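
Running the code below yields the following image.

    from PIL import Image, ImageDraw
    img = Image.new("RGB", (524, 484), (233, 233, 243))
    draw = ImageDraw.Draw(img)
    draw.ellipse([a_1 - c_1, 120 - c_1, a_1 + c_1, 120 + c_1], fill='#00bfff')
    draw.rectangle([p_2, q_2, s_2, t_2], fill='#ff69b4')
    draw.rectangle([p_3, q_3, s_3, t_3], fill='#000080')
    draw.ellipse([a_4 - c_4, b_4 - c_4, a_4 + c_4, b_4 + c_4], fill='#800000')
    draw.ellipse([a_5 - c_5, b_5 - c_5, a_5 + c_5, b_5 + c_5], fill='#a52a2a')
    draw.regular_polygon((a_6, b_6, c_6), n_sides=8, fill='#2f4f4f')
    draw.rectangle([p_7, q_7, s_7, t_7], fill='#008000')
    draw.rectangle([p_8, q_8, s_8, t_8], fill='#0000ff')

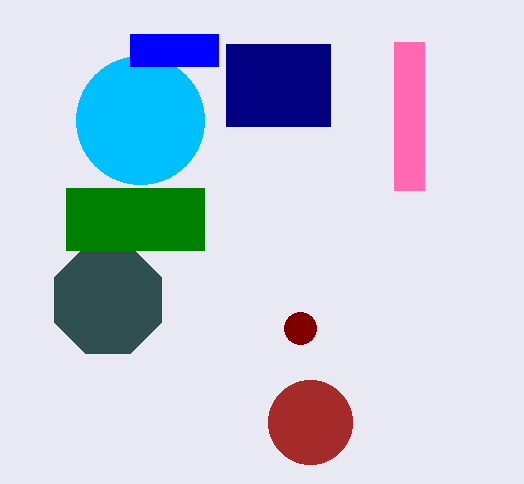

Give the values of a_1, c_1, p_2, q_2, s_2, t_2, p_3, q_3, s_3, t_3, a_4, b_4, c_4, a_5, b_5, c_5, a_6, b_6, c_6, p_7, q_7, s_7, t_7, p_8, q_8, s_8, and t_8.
a_1 = 140
c_1 = 64
p_2 = 394
q_2 = 42
s_2 = 424
t_2 = 190
p_3 = 226
q_3 = 44
s_3 = 330
t_3 = 126
a_4 = 300
b_4 = 328
c_4 = 16
a_5 = 310
b_5 = 422
c_5 = 42
a_6 = 108
b_6 = 300
c_6 = 58
p_7 = 66
q_7 = 188
s_7 = 204
t_7 = 250
p_8 = 130
q_8 = 34
s_8 = 218
t_8 = 66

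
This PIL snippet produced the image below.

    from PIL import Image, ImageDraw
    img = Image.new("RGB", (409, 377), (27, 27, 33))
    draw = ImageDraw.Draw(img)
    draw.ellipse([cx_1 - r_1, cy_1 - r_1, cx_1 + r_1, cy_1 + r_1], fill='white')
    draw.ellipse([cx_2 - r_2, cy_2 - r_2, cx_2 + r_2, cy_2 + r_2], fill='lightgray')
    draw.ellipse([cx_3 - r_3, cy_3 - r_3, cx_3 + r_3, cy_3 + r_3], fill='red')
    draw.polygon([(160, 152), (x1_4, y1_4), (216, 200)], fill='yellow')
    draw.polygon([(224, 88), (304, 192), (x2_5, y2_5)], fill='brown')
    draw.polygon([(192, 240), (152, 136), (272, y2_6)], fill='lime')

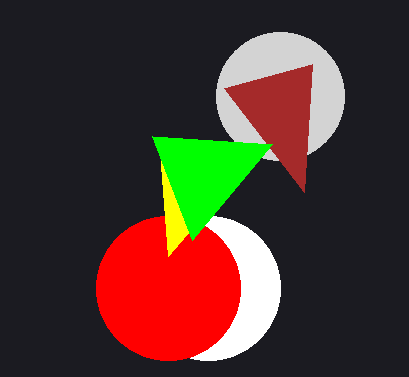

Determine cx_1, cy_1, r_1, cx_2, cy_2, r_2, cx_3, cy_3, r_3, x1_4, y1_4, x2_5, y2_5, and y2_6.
cx_1 = 208; cy_1 = 288; r_1 = 72; cx_2 = 280; cy_2 = 96; r_2 = 64; cx_3 = 168; cy_3 = 288; r_3 = 72; x1_4 = 168; y1_4 = 256; x2_5 = 312; y2_5 = 64; y2_6 = 144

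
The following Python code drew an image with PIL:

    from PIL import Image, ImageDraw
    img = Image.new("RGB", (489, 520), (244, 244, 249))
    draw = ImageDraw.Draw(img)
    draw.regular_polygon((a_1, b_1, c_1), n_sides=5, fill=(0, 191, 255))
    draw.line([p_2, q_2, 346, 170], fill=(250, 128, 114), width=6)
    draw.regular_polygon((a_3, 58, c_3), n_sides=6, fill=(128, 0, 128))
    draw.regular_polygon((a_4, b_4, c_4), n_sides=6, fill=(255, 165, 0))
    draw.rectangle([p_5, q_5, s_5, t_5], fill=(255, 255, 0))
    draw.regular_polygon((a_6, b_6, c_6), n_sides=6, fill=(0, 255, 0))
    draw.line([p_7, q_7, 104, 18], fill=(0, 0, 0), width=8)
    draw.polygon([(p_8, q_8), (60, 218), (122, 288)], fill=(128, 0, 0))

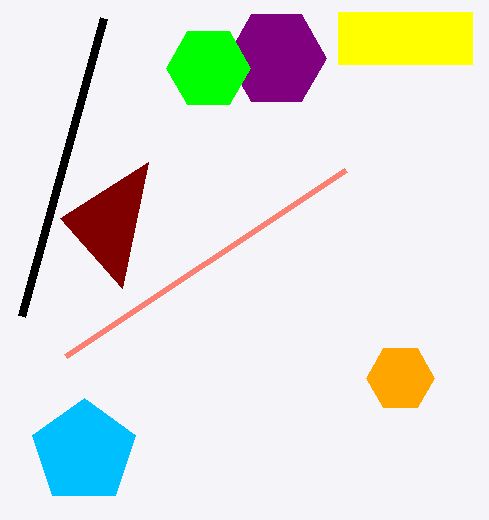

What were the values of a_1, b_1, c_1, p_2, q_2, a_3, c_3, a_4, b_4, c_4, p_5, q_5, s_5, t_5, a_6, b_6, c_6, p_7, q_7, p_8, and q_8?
a_1 = 84, b_1 = 452, c_1 = 54, p_2 = 66, q_2 = 356, a_3 = 276, c_3 = 50, a_4 = 400, b_4 = 378, c_4 = 34, p_5 = 338, q_5 = 12, s_5 = 472, t_5 = 64, a_6 = 208, b_6 = 68, c_6 = 42, p_7 = 22, q_7 = 316, p_8 = 148, q_8 = 162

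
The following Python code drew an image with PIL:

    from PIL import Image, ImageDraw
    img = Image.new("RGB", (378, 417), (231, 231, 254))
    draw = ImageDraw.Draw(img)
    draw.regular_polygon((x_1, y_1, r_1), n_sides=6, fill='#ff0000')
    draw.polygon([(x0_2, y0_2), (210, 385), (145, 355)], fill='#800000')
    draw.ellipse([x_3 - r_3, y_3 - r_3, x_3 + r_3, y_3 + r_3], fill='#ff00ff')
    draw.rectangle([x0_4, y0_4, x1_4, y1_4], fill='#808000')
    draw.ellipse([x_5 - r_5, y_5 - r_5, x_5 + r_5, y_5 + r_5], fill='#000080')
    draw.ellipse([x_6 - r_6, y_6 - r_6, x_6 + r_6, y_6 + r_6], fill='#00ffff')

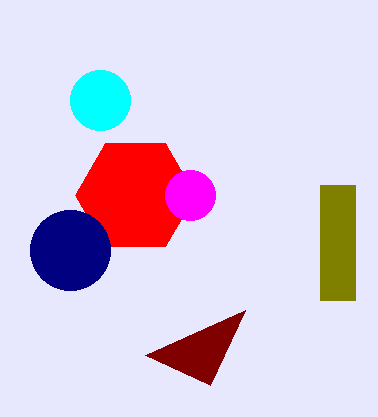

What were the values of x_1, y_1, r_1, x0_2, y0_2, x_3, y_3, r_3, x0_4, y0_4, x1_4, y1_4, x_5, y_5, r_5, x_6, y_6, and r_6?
x_1 = 135; y_1 = 195; r_1 = 60; x0_2 = 245; y0_2 = 310; x_3 = 190; y_3 = 195; r_3 = 25; x0_4 = 320; y0_4 = 185; x1_4 = 355; y1_4 = 300; x_5 = 70; y_5 = 250; r_5 = 40; x_6 = 100; y_6 = 100; r_6 = 30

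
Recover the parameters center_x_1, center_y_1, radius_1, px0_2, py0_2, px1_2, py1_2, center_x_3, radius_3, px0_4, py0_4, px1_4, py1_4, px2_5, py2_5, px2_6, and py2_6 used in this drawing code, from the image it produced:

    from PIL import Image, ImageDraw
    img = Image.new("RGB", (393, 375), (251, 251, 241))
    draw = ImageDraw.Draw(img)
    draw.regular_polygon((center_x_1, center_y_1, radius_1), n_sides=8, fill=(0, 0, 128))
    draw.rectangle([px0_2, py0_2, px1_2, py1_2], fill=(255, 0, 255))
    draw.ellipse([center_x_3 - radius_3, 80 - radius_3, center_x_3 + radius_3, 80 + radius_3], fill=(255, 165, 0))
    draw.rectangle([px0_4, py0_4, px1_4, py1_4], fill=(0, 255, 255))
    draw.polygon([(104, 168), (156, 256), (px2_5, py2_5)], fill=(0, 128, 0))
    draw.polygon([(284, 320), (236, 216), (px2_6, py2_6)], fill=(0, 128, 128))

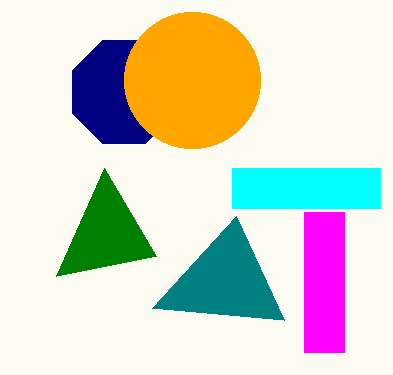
center_x_1 = 124, center_y_1 = 92, radius_1 = 56, px0_2 = 304, py0_2 = 212, px1_2 = 344, py1_2 = 352, center_x_3 = 192, radius_3 = 68, px0_4 = 232, py0_4 = 168, px1_4 = 380, py1_4 = 208, px2_5 = 56, py2_5 = 276, px2_6 = 152, py2_6 = 308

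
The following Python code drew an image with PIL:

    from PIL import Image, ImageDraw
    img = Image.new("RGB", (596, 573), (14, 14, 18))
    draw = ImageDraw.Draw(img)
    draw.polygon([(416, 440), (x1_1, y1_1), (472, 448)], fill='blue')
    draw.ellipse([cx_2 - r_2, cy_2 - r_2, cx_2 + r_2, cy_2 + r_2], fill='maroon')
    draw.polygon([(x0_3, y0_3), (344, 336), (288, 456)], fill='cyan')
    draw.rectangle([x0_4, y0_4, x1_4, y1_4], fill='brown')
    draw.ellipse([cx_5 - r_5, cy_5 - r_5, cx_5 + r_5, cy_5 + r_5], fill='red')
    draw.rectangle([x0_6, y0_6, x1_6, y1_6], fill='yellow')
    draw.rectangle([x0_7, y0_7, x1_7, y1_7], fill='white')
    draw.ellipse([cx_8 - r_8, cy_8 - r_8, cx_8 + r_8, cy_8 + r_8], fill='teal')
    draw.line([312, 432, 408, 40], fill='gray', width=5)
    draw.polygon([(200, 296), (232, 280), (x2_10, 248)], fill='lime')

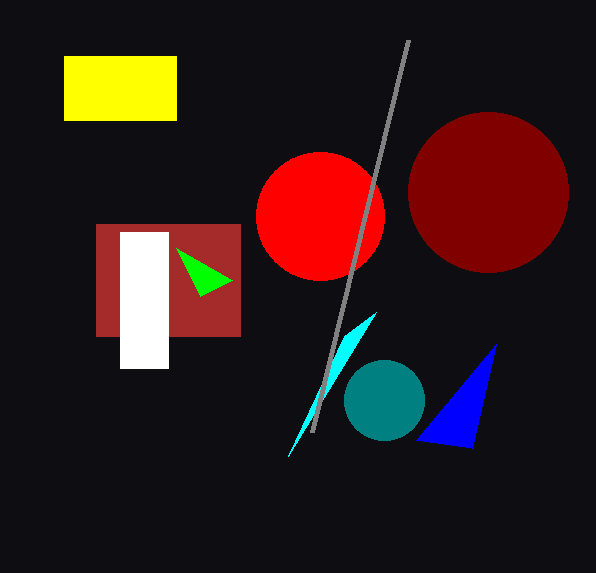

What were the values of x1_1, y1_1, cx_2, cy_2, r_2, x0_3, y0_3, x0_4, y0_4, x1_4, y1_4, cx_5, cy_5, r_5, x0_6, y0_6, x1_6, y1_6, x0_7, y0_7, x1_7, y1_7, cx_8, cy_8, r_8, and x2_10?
x1_1 = 496, y1_1 = 344, cx_2 = 488, cy_2 = 192, r_2 = 80, x0_3 = 376, y0_3 = 312, x0_4 = 96, y0_4 = 224, x1_4 = 240, y1_4 = 336, cx_5 = 320, cy_5 = 216, r_5 = 64, x0_6 = 64, y0_6 = 56, x1_6 = 176, y1_6 = 120, x0_7 = 120, y0_7 = 232, x1_7 = 168, y1_7 = 368, cx_8 = 384, cy_8 = 400, r_8 = 40, x2_10 = 176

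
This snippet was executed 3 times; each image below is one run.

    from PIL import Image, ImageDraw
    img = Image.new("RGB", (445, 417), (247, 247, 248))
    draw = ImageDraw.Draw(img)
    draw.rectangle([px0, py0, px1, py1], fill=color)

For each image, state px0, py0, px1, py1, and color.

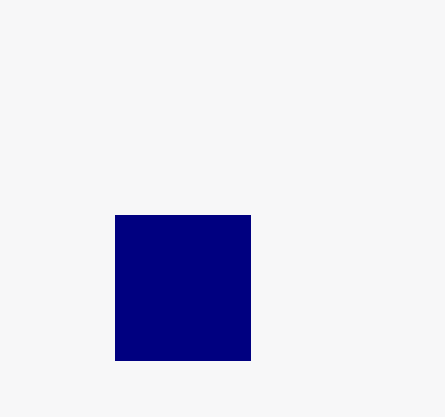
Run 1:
px0 = 115, py0 = 215, px1 = 250, py1 = 360, color = 'navy'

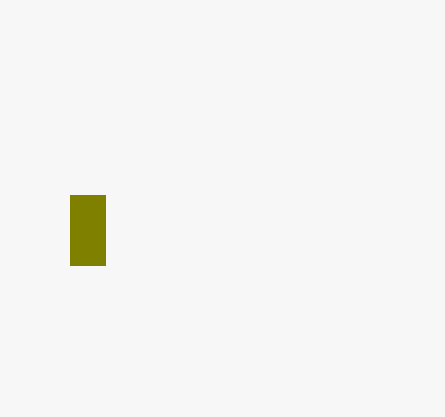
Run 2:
px0 = 70; py0 = 195; px1 = 105; py1 = 265; color = 'olive'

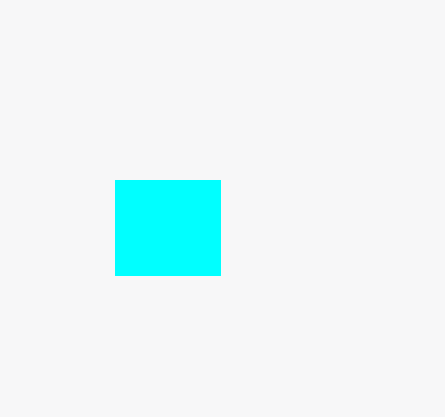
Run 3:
px0 = 115, py0 = 180, px1 = 220, py1 = 275, color = 'cyan'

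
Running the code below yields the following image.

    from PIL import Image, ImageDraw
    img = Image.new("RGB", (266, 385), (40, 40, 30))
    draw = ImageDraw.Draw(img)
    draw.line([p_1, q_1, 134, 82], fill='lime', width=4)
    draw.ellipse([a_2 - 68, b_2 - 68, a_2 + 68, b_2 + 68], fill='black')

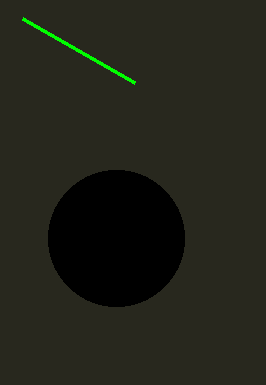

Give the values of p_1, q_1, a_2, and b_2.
p_1 = 22
q_1 = 18
a_2 = 116
b_2 = 238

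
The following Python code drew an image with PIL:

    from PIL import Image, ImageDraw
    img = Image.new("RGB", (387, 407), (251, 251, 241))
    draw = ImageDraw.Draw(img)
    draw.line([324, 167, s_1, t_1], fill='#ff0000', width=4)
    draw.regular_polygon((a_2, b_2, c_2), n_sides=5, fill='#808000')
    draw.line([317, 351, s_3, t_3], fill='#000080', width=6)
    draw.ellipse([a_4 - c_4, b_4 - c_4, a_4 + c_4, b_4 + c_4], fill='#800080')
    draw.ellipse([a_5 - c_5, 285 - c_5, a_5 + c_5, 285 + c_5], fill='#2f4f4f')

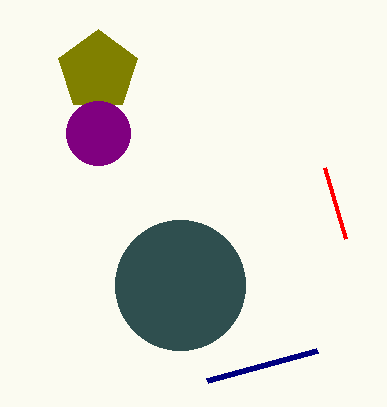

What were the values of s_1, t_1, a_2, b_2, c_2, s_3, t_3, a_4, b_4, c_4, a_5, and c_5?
s_1 = 345; t_1 = 238; a_2 = 98; b_2 = 71; c_2 = 42; s_3 = 207; t_3 = 381; a_4 = 98; b_4 = 133; c_4 = 32; a_5 = 180; c_5 = 65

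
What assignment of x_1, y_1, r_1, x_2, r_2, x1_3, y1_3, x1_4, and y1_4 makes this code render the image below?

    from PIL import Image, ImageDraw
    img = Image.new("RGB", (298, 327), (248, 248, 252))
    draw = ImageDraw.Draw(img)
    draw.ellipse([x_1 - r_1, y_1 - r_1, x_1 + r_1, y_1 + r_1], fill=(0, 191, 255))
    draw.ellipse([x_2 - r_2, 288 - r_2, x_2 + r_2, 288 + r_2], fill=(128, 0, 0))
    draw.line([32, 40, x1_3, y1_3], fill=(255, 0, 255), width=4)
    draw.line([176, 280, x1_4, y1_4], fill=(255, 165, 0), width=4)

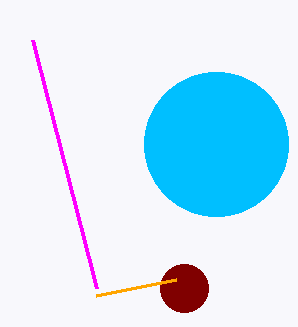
x_1 = 216, y_1 = 144, r_1 = 72, x_2 = 184, r_2 = 24, x1_3 = 96, y1_3 = 288, x1_4 = 96, y1_4 = 296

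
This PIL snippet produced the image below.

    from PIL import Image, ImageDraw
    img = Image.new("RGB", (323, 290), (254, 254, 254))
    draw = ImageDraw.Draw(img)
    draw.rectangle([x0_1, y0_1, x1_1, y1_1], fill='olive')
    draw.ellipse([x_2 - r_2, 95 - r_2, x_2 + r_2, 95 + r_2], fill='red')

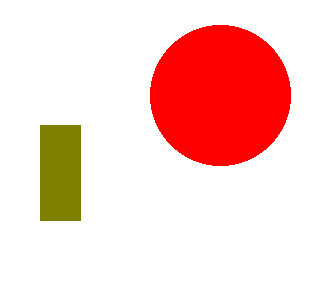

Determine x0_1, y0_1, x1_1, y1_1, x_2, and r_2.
x0_1 = 40
y0_1 = 125
x1_1 = 80
y1_1 = 220
x_2 = 220
r_2 = 70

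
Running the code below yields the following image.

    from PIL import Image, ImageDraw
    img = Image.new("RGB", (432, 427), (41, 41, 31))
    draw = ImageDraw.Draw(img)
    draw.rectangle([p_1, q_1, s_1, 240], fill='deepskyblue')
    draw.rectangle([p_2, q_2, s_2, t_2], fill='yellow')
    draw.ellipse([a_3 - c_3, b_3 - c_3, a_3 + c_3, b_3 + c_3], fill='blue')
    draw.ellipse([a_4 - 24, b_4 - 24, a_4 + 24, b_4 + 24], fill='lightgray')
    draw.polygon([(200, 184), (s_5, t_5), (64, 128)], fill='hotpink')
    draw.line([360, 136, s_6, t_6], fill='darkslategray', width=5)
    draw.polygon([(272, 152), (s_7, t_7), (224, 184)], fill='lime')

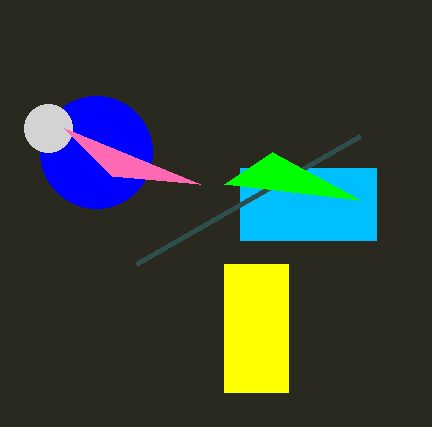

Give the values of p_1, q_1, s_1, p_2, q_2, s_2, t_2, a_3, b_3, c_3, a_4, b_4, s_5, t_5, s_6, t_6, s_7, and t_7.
p_1 = 240; q_1 = 168; s_1 = 376; p_2 = 224; q_2 = 264; s_2 = 288; t_2 = 392; a_3 = 96; b_3 = 152; c_3 = 56; a_4 = 48; b_4 = 128; s_5 = 112; t_5 = 176; s_6 = 136; t_6 = 264; s_7 = 360; t_7 = 200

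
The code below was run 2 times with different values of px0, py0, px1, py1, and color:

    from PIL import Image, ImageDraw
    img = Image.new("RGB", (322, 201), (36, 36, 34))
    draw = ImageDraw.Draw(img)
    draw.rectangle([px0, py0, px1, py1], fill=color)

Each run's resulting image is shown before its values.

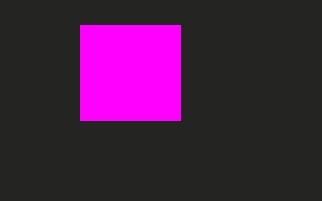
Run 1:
px0 = 80, py0 = 25, px1 = 180, py1 = 120, color = 'magenta'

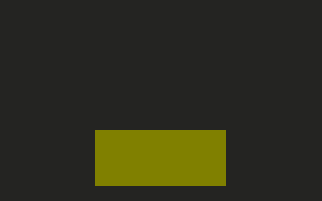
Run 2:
px0 = 95; py0 = 130; px1 = 225; py1 = 185; color = 'olive'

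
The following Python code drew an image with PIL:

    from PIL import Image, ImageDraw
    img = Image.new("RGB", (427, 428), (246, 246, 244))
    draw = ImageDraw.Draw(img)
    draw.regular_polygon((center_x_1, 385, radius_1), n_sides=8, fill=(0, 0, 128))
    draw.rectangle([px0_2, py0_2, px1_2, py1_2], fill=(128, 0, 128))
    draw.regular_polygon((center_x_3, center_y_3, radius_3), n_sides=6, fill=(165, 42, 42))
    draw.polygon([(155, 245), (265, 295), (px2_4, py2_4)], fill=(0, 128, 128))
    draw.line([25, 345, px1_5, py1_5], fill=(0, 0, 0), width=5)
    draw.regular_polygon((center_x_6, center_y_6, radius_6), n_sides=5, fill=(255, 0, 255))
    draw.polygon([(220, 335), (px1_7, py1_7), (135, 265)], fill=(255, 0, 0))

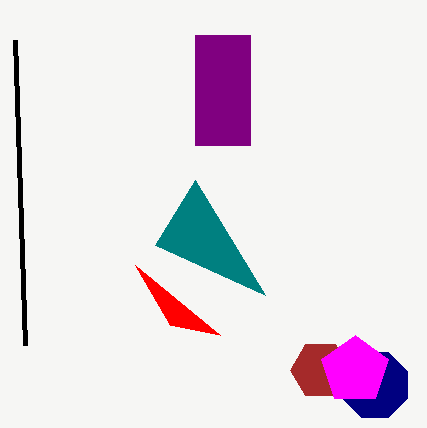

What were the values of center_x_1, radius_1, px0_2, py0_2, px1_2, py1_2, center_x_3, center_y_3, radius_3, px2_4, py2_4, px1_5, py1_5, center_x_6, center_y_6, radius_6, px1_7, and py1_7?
center_x_1 = 375, radius_1 = 35, px0_2 = 195, py0_2 = 35, px1_2 = 250, py1_2 = 145, center_x_3 = 320, center_y_3 = 370, radius_3 = 30, px2_4 = 195, py2_4 = 180, px1_5 = 15, py1_5 = 40, center_x_6 = 355, center_y_6 = 370, radius_6 = 35, px1_7 = 170, py1_7 = 325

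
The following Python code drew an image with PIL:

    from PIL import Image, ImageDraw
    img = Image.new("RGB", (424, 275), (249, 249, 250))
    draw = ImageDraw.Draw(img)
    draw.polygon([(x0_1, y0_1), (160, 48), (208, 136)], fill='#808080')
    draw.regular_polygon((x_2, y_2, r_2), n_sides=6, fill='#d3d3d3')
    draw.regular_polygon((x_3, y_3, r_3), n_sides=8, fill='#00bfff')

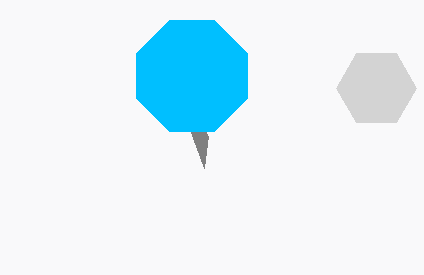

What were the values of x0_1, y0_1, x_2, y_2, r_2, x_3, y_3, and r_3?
x0_1 = 204; y0_1 = 168; x_2 = 376; y_2 = 88; r_2 = 40; x_3 = 192; y_3 = 76; r_3 = 60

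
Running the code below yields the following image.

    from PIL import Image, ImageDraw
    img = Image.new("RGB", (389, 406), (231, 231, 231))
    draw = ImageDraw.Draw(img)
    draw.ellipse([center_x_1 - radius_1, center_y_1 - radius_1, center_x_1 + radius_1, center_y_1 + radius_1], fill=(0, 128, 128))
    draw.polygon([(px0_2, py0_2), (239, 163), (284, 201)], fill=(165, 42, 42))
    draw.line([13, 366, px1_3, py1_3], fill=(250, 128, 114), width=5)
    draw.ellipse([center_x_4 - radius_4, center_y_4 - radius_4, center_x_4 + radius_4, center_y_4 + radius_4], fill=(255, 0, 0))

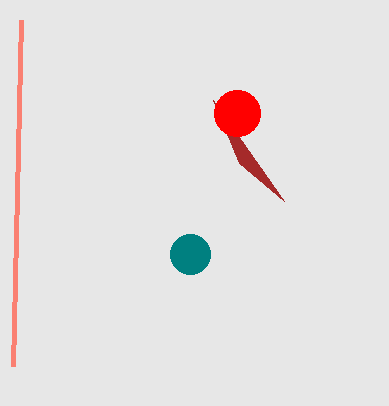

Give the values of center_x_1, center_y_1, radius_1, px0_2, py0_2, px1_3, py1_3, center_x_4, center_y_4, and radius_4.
center_x_1 = 190
center_y_1 = 254
radius_1 = 20
px0_2 = 213
py0_2 = 100
px1_3 = 21
py1_3 = 20
center_x_4 = 237
center_y_4 = 113
radius_4 = 23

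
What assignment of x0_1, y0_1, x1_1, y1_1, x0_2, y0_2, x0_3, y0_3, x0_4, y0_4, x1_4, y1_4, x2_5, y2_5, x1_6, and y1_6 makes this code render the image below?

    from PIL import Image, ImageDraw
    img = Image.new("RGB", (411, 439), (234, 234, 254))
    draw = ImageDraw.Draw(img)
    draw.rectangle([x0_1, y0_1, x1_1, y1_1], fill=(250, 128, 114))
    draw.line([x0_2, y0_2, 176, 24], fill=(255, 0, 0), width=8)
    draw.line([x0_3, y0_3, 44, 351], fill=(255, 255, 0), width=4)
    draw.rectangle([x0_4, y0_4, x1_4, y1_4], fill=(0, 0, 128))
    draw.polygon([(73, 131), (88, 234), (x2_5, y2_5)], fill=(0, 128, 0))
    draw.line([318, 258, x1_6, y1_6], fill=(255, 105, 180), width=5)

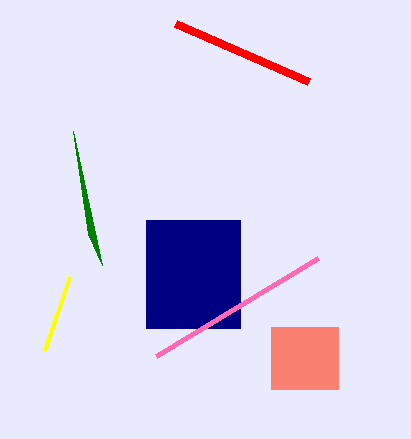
x0_1 = 271, y0_1 = 327, x1_1 = 338, y1_1 = 389, x0_2 = 309, y0_2 = 82, x0_3 = 69, y0_3 = 277, x0_4 = 146, y0_4 = 220, x1_4 = 240, y1_4 = 328, x2_5 = 102, y2_5 = 265, x1_6 = 156, y1_6 = 356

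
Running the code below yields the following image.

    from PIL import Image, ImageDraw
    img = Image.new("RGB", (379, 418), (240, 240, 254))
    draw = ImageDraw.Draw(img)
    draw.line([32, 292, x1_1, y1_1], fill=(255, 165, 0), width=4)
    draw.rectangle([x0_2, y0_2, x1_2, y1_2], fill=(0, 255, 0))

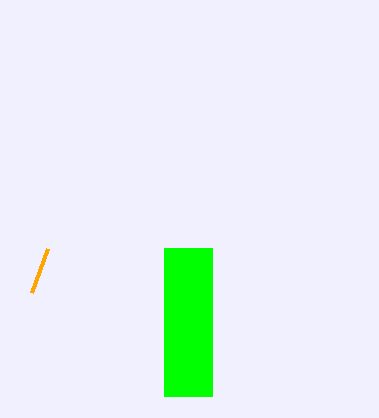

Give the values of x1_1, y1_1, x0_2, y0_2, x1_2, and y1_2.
x1_1 = 48; y1_1 = 248; x0_2 = 164; y0_2 = 248; x1_2 = 212; y1_2 = 396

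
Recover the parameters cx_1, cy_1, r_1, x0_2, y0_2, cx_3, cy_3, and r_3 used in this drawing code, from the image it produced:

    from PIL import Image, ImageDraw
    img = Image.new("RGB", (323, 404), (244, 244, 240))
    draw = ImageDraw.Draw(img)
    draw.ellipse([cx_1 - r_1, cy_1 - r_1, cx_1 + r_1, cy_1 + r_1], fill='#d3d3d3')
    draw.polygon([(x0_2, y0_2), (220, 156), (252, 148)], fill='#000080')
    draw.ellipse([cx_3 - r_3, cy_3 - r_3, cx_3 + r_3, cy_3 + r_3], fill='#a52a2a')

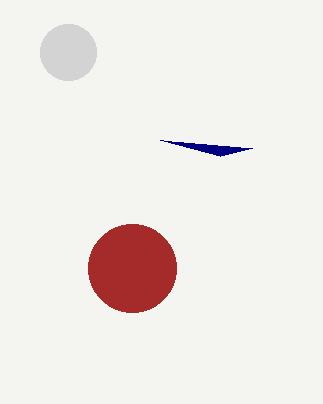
cx_1 = 68
cy_1 = 52
r_1 = 28
x0_2 = 160
y0_2 = 140
cx_3 = 132
cy_3 = 268
r_3 = 44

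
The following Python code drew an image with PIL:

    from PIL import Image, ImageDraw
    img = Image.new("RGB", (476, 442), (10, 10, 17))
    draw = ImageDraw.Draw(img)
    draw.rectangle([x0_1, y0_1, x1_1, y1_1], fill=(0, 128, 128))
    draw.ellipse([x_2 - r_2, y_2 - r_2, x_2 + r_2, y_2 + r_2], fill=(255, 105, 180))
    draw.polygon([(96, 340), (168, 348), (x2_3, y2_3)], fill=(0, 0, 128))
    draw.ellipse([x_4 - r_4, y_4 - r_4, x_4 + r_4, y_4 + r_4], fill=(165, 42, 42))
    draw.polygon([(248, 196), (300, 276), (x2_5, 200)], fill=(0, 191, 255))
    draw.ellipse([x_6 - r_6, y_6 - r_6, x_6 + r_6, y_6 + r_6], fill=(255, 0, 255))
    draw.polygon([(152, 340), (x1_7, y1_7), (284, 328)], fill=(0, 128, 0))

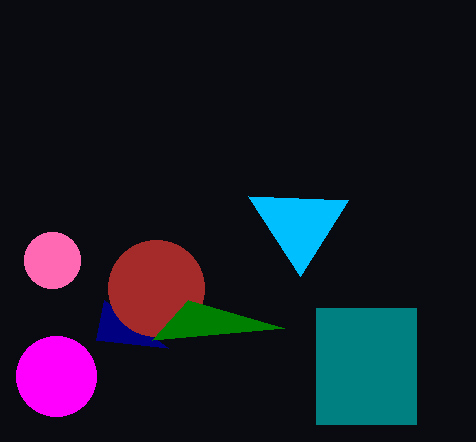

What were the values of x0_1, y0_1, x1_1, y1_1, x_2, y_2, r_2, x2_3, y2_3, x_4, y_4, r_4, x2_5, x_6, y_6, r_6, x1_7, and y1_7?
x0_1 = 316; y0_1 = 308; x1_1 = 416; y1_1 = 424; x_2 = 52; y_2 = 260; r_2 = 28; x2_3 = 104; y2_3 = 300; x_4 = 156; y_4 = 288; r_4 = 48; x2_5 = 348; x_6 = 56; y_6 = 376; r_6 = 40; x1_7 = 188; y1_7 = 300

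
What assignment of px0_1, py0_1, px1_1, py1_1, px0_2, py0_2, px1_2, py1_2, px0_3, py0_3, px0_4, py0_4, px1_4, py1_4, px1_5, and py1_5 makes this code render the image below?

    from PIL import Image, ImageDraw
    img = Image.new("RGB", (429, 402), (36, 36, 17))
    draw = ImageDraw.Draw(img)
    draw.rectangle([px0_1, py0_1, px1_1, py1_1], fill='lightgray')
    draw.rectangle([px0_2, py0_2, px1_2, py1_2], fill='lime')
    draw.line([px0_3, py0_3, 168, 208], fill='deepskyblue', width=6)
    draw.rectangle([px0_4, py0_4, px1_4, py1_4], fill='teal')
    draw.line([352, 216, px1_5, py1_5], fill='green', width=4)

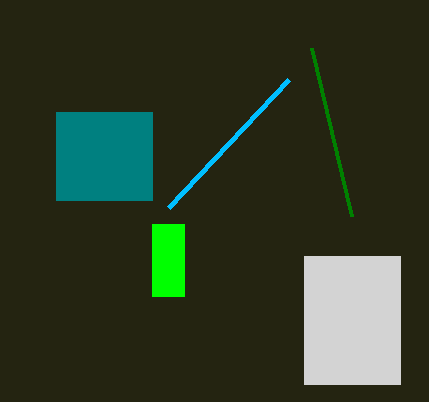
px0_1 = 304; py0_1 = 256; px1_1 = 400; py1_1 = 384; px0_2 = 152; py0_2 = 224; px1_2 = 184; py1_2 = 296; px0_3 = 288; py0_3 = 80; px0_4 = 56; py0_4 = 112; px1_4 = 152; py1_4 = 200; px1_5 = 312; py1_5 = 48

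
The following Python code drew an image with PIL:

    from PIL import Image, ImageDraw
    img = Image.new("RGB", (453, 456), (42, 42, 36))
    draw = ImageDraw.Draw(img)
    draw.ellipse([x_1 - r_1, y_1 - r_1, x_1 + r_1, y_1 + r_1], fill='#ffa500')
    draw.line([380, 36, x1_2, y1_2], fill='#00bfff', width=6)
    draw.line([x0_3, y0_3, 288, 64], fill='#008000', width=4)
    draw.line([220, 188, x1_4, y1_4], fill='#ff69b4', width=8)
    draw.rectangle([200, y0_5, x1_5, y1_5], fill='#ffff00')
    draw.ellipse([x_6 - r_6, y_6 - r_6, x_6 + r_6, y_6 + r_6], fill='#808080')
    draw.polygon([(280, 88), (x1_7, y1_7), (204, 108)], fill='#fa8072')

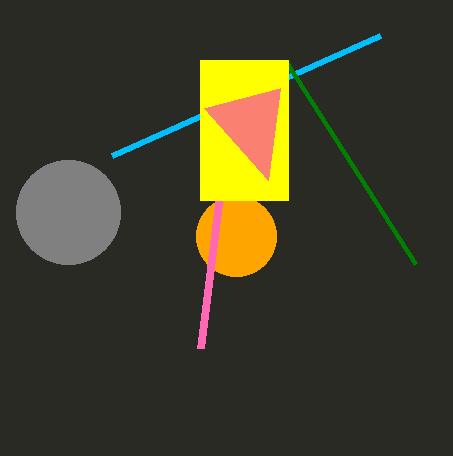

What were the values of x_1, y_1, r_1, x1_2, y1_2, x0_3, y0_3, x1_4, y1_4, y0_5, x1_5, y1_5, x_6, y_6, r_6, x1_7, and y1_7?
x_1 = 236, y_1 = 236, r_1 = 40, x1_2 = 112, y1_2 = 156, x0_3 = 416, y0_3 = 264, x1_4 = 200, y1_4 = 348, y0_5 = 60, x1_5 = 288, y1_5 = 200, x_6 = 68, y_6 = 212, r_6 = 52, x1_7 = 268, y1_7 = 180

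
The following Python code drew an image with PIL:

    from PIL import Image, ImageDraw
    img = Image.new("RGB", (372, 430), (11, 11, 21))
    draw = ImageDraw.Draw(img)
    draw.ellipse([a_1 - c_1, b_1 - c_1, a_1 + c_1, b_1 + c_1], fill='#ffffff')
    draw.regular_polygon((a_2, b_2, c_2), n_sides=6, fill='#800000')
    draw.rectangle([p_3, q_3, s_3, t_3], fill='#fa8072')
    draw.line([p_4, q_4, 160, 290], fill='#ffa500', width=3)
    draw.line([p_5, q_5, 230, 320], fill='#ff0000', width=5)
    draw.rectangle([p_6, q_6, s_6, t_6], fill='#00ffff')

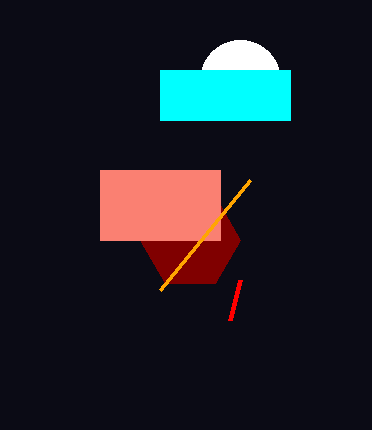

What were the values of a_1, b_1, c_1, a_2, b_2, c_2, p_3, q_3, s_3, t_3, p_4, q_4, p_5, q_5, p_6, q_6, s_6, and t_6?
a_1 = 240
b_1 = 80
c_1 = 40
a_2 = 190
b_2 = 240
c_2 = 50
p_3 = 100
q_3 = 170
s_3 = 220
t_3 = 240
p_4 = 250
q_4 = 180
p_5 = 240
q_5 = 280
p_6 = 160
q_6 = 70
s_6 = 290
t_6 = 120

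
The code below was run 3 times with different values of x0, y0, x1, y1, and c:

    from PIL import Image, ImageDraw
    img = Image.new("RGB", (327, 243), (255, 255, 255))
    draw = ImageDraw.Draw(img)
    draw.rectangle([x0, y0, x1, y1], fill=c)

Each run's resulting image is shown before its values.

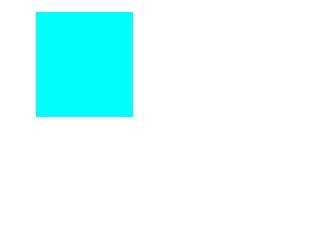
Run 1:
x0 = 36, y0 = 12, x1 = 132, y1 = 116, c = 'cyan'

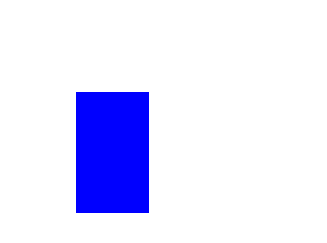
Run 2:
x0 = 76
y0 = 92
x1 = 148
y1 = 212
c = 'blue'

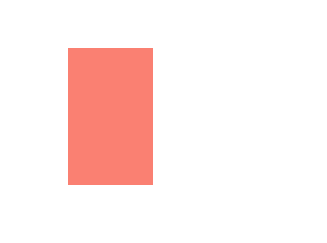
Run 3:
x0 = 68, y0 = 48, x1 = 152, y1 = 184, c = 'salmon'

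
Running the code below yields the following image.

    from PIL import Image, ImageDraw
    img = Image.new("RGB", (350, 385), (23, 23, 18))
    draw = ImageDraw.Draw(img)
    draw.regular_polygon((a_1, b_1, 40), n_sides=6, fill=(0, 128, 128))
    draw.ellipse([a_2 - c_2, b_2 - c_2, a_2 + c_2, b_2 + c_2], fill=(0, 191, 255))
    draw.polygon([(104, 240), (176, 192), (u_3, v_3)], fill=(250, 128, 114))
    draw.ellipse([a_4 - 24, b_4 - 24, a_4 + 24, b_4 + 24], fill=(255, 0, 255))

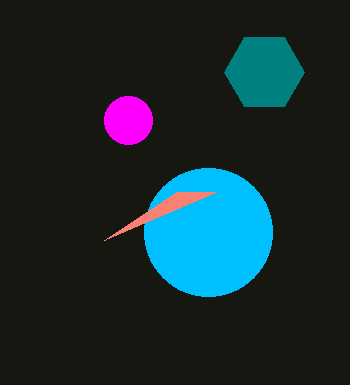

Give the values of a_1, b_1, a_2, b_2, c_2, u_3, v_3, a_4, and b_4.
a_1 = 264
b_1 = 72
a_2 = 208
b_2 = 232
c_2 = 64
u_3 = 216
v_3 = 192
a_4 = 128
b_4 = 120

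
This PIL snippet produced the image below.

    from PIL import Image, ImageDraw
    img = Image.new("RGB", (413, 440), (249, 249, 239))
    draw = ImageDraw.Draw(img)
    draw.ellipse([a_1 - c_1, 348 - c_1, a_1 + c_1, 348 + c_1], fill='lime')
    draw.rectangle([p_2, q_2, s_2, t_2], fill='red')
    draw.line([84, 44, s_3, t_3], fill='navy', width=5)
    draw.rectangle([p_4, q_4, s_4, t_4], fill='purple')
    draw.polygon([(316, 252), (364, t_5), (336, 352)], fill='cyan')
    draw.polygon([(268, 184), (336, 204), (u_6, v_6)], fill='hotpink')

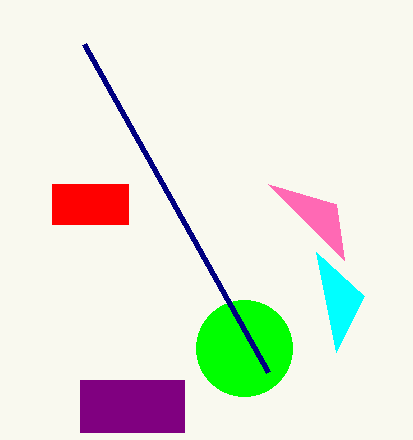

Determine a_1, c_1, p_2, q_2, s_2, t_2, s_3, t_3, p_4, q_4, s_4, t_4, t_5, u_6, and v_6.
a_1 = 244; c_1 = 48; p_2 = 52; q_2 = 184; s_2 = 128; t_2 = 224; s_3 = 268; t_3 = 372; p_4 = 80; q_4 = 380; s_4 = 184; t_4 = 432; t_5 = 296; u_6 = 344; v_6 = 260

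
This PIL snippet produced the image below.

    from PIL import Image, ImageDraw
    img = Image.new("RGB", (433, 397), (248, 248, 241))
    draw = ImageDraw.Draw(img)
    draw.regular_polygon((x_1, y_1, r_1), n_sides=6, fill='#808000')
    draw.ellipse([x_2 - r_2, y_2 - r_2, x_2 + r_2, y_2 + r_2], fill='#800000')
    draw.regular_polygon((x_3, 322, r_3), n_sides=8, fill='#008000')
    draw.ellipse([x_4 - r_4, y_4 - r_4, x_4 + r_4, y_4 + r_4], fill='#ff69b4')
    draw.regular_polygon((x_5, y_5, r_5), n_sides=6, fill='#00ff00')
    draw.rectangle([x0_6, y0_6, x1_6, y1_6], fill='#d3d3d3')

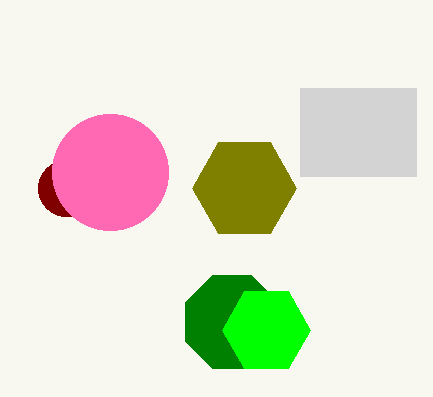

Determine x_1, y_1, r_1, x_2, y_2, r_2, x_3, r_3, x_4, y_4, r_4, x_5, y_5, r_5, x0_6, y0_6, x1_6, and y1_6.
x_1 = 244
y_1 = 188
r_1 = 52
x_2 = 66
y_2 = 188
r_2 = 28
x_3 = 232
r_3 = 50
x_4 = 110
y_4 = 172
r_4 = 58
x_5 = 266
y_5 = 330
r_5 = 44
x0_6 = 300
y0_6 = 88
x1_6 = 416
y1_6 = 176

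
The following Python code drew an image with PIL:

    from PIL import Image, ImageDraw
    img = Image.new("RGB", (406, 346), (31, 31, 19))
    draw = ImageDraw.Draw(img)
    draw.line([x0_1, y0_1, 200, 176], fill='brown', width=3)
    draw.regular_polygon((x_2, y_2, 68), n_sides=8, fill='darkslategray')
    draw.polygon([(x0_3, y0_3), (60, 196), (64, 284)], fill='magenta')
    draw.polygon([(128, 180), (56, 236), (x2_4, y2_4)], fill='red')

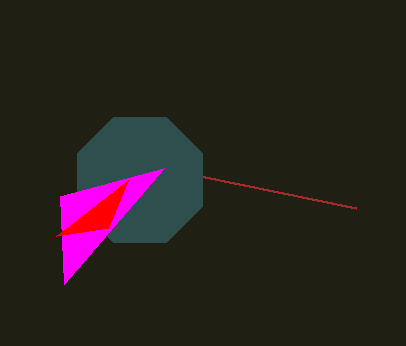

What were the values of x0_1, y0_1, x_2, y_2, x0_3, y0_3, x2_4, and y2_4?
x0_1 = 356, y0_1 = 208, x_2 = 140, y_2 = 180, x0_3 = 164, y0_3 = 168, x2_4 = 108, y2_4 = 228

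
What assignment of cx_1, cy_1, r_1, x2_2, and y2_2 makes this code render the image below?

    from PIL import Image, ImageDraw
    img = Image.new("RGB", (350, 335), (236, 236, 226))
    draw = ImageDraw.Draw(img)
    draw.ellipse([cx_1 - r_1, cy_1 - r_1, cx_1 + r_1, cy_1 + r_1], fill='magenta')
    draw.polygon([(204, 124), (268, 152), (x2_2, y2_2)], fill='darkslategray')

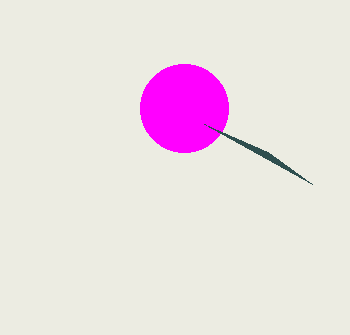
cx_1 = 184
cy_1 = 108
r_1 = 44
x2_2 = 312
y2_2 = 184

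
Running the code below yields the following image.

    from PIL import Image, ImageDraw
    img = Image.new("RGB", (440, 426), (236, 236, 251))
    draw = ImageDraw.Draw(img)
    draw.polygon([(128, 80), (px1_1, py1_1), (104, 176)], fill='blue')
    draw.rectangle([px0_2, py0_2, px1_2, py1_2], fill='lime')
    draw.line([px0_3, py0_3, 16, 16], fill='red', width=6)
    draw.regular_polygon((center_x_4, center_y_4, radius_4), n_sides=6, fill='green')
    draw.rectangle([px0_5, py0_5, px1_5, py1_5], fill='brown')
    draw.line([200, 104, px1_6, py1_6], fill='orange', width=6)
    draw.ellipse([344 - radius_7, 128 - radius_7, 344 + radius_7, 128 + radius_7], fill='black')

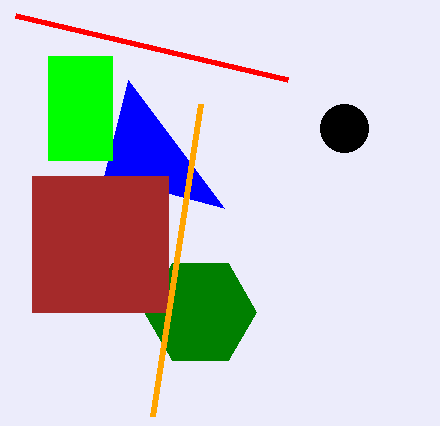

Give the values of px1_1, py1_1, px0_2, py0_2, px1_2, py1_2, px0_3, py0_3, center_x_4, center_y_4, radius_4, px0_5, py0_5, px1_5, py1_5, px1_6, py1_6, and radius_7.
px1_1 = 224
py1_1 = 208
px0_2 = 48
py0_2 = 56
px1_2 = 112
py1_2 = 160
px0_3 = 288
py0_3 = 80
center_x_4 = 200
center_y_4 = 312
radius_4 = 56
px0_5 = 32
py0_5 = 176
px1_5 = 168
py1_5 = 312
px1_6 = 152
py1_6 = 416
radius_7 = 24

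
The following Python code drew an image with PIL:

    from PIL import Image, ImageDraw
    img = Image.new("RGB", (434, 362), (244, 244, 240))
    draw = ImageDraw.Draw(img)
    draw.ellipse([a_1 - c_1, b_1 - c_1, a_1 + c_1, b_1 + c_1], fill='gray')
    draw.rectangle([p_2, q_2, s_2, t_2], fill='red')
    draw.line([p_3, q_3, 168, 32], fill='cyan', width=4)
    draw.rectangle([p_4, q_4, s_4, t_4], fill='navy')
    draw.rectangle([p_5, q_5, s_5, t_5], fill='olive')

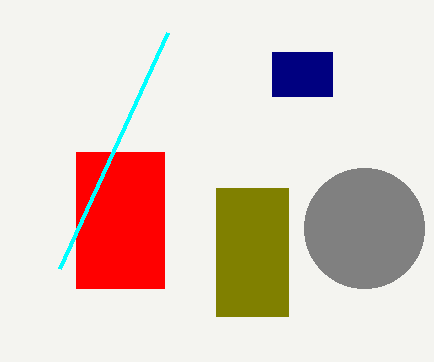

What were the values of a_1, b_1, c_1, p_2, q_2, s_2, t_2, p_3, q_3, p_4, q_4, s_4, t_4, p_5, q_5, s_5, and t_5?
a_1 = 364; b_1 = 228; c_1 = 60; p_2 = 76; q_2 = 152; s_2 = 164; t_2 = 288; p_3 = 60; q_3 = 268; p_4 = 272; q_4 = 52; s_4 = 332; t_4 = 96; p_5 = 216; q_5 = 188; s_5 = 288; t_5 = 316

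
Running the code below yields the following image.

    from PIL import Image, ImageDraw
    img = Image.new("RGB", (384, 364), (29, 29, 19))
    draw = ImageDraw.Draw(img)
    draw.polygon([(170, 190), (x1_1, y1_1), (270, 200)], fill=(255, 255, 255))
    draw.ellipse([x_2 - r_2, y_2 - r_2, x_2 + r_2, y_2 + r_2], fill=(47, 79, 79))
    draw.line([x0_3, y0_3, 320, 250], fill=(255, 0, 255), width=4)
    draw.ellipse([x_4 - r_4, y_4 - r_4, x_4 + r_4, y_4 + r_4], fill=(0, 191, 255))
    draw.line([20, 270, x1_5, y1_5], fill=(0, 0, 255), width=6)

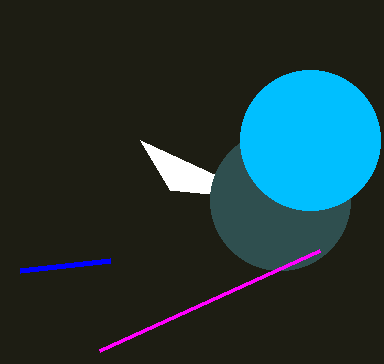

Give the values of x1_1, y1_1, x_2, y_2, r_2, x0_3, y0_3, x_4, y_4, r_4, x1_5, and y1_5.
x1_1 = 140
y1_1 = 140
x_2 = 280
y_2 = 200
r_2 = 70
x0_3 = 100
y0_3 = 350
x_4 = 310
y_4 = 140
r_4 = 70
x1_5 = 110
y1_5 = 260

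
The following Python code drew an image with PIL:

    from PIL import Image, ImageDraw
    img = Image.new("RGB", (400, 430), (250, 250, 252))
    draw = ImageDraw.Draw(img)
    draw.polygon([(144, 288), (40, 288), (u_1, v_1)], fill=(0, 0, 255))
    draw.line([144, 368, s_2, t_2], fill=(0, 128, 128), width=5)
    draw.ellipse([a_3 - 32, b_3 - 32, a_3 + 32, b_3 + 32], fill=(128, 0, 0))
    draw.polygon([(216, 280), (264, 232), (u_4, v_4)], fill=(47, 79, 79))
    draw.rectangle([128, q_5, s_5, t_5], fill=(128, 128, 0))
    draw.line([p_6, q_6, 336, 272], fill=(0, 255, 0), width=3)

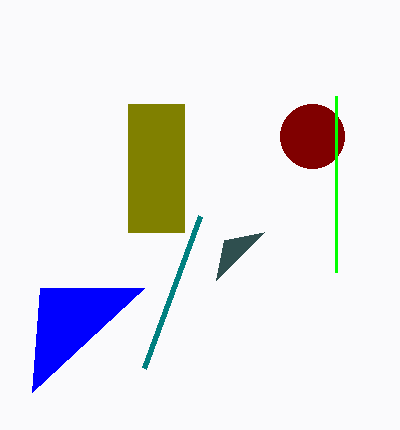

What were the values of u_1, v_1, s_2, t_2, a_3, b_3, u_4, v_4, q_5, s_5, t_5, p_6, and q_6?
u_1 = 32
v_1 = 392
s_2 = 200
t_2 = 216
a_3 = 312
b_3 = 136
u_4 = 224
v_4 = 240
q_5 = 104
s_5 = 184
t_5 = 232
p_6 = 336
q_6 = 96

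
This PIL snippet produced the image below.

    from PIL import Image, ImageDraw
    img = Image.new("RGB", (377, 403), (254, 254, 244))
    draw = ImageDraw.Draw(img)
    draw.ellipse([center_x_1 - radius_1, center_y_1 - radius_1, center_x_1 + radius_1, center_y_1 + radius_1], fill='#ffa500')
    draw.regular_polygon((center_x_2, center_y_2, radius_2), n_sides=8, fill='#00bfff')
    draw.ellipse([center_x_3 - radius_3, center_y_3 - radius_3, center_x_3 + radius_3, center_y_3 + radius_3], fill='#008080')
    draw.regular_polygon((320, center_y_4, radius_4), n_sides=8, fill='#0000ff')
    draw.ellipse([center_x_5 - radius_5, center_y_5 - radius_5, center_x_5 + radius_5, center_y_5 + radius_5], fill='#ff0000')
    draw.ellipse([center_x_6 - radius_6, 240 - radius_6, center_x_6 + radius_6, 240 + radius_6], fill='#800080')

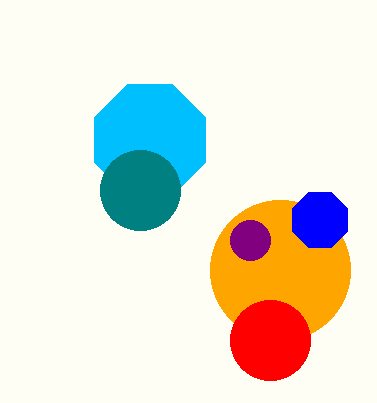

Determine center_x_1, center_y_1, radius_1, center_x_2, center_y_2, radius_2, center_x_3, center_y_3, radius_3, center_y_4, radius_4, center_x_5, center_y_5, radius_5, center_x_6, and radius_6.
center_x_1 = 280, center_y_1 = 270, radius_1 = 70, center_x_2 = 150, center_y_2 = 140, radius_2 = 60, center_x_3 = 140, center_y_3 = 190, radius_3 = 40, center_y_4 = 220, radius_4 = 30, center_x_5 = 270, center_y_5 = 340, radius_5 = 40, center_x_6 = 250, radius_6 = 20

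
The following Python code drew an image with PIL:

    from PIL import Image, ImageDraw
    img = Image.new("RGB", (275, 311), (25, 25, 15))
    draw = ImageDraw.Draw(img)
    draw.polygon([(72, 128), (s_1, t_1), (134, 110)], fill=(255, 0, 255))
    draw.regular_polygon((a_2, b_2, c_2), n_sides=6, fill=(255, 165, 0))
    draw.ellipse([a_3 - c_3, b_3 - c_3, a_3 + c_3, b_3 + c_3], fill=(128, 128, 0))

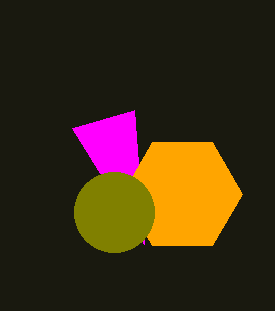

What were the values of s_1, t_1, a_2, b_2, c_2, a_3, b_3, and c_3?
s_1 = 144; t_1 = 244; a_2 = 182; b_2 = 194; c_2 = 60; a_3 = 114; b_3 = 212; c_3 = 40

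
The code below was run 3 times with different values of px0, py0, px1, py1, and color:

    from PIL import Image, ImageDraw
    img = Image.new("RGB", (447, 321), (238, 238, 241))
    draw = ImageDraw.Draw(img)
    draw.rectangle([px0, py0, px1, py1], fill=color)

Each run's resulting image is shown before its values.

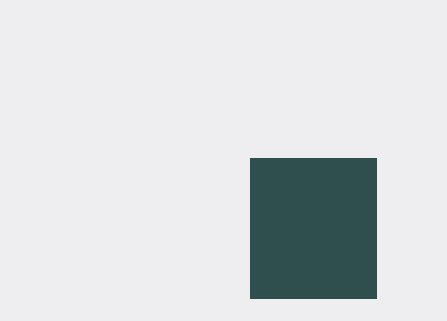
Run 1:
px0 = 250
py0 = 158
px1 = 376
py1 = 298
color = 'darkslategray'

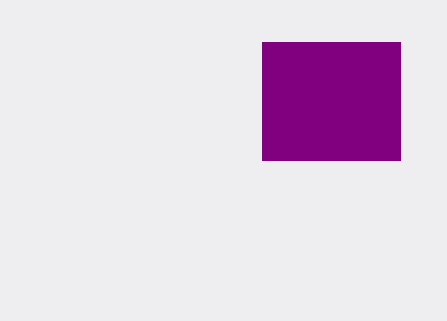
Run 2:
px0 = 262; py0 = 42; px1 = 400; py1 = 160; color = 'purple'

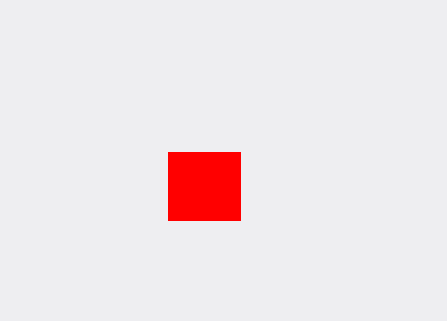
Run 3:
px0 = 168
py0 = 152
px1 = 240
py1 = 220
color = 'red'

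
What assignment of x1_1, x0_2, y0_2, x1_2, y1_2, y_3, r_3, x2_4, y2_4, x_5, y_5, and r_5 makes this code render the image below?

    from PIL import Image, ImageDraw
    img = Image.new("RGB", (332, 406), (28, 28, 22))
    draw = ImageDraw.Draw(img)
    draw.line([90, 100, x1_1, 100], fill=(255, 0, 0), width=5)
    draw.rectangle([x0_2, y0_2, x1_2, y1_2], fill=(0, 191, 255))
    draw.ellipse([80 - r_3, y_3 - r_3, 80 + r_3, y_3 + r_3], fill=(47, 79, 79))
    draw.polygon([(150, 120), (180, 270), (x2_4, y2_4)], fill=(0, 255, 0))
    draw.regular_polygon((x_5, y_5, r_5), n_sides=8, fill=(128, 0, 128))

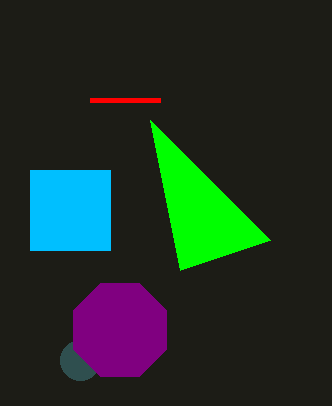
x1_1 = 160
x0_2 = 30
y0_2 = 170
x1_2 = 110
y1_2 = 250
y_3 = 360
r_3 = 20
x2_4 = 270
y2_4 = 240
x_5 = 120
y_5 = 330
r_5 = 50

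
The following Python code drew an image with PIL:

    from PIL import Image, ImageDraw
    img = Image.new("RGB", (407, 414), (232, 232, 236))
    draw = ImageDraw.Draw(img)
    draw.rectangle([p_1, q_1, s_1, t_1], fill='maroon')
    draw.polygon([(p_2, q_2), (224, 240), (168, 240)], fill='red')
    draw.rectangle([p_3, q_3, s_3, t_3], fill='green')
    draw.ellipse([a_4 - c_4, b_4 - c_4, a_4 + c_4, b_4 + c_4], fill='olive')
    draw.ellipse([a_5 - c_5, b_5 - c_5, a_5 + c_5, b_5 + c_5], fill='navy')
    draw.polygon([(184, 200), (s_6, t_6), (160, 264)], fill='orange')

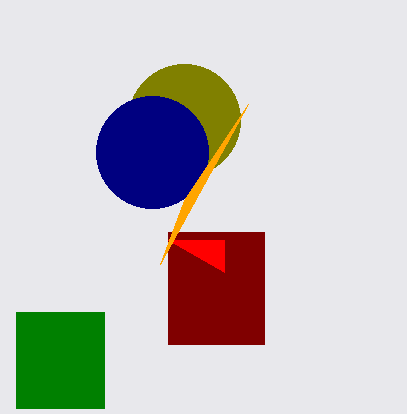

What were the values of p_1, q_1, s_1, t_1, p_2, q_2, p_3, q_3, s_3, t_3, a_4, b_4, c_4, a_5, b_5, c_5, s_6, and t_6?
p_1 = 168
q_1 = 232
s_1 = 264
t_1 = 344
p_2 = 224
q_2 = 272
p_3 = 16
q_3 = 312
s_3 = 104
t_3 = 408
a_4 = 184
b_4 = 120
c_4 = 56
a_5 = 152
b_5 = 152
c_5 = 56
s_6 = 248
t_6 = 104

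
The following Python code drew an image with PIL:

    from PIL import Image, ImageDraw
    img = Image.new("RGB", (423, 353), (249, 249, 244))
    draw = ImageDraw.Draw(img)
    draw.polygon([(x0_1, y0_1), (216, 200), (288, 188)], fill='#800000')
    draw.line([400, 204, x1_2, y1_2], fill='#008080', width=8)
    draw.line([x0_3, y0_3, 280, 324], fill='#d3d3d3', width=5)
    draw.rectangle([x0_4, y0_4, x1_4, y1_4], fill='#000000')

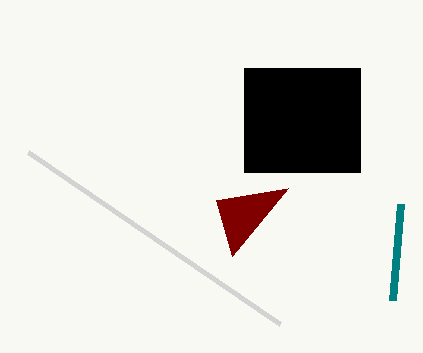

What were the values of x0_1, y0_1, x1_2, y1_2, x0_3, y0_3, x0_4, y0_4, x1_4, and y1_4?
x0_1 = 232
y0_1 = 256
x1_2 = 392
y1_2 = 300
x0_3 = 28
y0_3 = 152
x0_4 = 244
y0_4 = 68
x1_4 = 360
y1_4 = 172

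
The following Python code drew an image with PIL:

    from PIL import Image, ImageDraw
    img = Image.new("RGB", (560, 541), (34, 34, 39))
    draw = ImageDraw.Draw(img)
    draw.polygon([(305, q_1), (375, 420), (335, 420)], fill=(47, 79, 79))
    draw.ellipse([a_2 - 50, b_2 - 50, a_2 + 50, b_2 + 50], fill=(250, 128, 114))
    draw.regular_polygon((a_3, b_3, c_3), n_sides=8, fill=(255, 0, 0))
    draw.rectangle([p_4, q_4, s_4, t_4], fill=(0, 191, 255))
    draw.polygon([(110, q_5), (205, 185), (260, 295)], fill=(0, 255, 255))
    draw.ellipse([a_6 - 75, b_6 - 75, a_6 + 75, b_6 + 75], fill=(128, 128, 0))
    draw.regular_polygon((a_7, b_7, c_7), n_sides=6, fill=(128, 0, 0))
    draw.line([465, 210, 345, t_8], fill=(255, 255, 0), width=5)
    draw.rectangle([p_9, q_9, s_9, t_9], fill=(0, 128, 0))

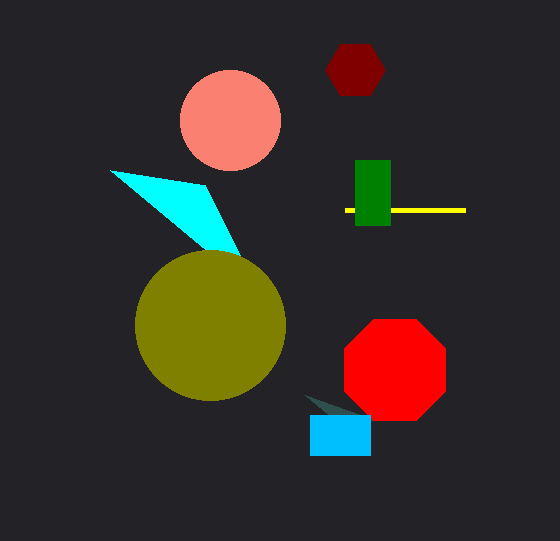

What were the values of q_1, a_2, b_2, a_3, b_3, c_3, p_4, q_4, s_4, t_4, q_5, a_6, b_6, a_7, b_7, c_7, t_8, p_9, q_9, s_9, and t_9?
q_1 = 395; a_2 = 230; b_2 = 120; a_3 = 395; b_3 = 370; c_3 = 55; p_4 = 310; q_4 = 415; s_4 = 370; t_4 = 455; q_5 = 170; a_6 = 210; b_6 = 325; a_7 = 355; b_7 = 70; c_7 = 30; t_8 = 210; p_9 = 355; q_9 = 160; s_9 = 390; t_9 = 225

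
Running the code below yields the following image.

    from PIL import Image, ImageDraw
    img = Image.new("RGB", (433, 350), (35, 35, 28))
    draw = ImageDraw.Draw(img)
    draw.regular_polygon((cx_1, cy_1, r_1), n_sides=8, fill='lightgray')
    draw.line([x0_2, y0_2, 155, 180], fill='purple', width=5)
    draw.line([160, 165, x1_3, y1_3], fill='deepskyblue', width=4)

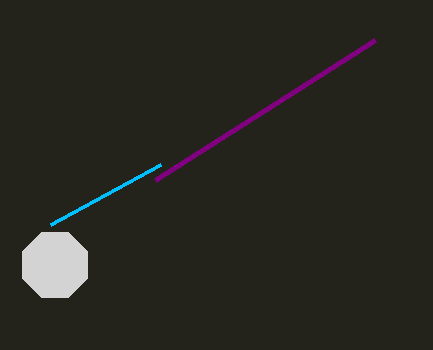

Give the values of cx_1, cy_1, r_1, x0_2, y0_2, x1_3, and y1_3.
cx_1 = 55
cy_1 = 265
r_1 = 35
x0_2 = 375
y0_2 = 40
x1_3 = 50
y1_3 = 225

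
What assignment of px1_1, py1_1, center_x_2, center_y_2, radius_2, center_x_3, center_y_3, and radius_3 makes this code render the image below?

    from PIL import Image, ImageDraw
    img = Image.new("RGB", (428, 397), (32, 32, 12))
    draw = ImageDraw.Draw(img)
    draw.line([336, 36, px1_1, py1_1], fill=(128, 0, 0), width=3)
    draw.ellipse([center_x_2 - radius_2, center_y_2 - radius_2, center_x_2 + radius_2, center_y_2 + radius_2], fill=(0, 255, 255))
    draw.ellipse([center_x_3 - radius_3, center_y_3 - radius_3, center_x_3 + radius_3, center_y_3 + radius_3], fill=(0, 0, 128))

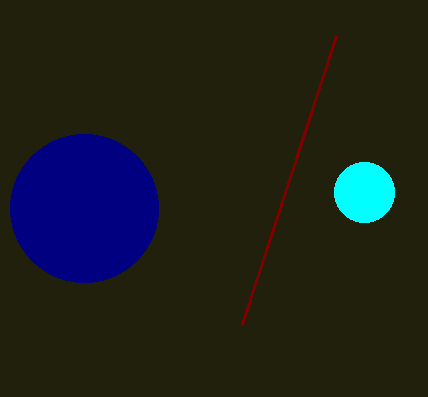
px1_1 = 242
py1_1 = 324
center_x_2 = 364
center_y_2 = 192
radius_2 = 30
center_x_3 = 84
center_y_3 = 208
radius_3 = 74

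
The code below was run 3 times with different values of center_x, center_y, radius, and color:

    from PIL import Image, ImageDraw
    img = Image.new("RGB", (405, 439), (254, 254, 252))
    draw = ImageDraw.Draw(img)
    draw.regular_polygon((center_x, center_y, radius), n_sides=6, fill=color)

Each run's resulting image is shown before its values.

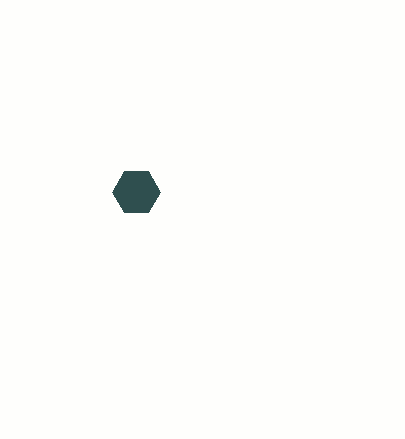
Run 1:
center_x = 136; center_y = 192; radius = 24; color = 'darkslategray'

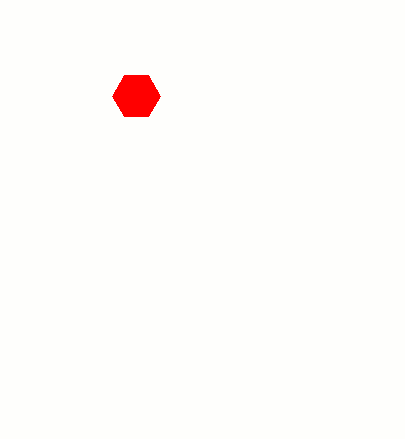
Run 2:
center_x = 136, center_y = 96, radius = 24, color = 'red'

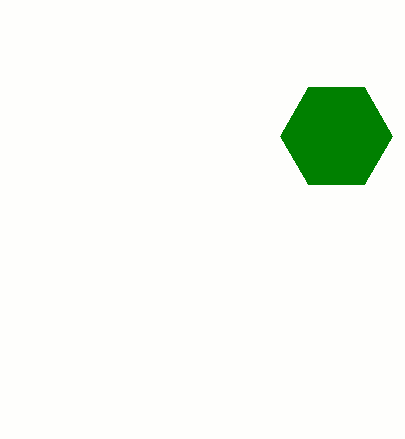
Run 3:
center_x = 336; center_y = 136; radius = 56; color = 'green'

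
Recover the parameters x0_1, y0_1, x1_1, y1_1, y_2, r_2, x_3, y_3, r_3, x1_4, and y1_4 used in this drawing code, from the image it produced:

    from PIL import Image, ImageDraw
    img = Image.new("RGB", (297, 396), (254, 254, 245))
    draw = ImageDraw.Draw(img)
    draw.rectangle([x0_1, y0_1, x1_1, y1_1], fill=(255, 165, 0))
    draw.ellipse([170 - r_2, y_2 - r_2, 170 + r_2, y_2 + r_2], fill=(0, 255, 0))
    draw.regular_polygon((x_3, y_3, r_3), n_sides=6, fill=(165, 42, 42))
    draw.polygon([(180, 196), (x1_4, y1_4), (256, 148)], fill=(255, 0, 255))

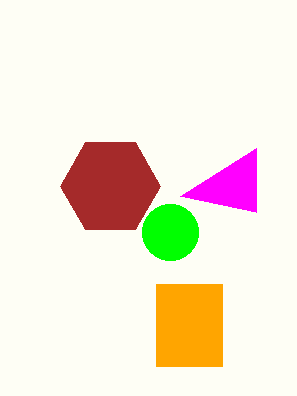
x0_1 = 156; y0_1 = 284; x1_1 = 222; y1_1 = 366; y_2 = 232; r_2 = 28; x_3 = 110; y_3 = 186; r_3 = 50; x1_4 = 256; y1_4 = 212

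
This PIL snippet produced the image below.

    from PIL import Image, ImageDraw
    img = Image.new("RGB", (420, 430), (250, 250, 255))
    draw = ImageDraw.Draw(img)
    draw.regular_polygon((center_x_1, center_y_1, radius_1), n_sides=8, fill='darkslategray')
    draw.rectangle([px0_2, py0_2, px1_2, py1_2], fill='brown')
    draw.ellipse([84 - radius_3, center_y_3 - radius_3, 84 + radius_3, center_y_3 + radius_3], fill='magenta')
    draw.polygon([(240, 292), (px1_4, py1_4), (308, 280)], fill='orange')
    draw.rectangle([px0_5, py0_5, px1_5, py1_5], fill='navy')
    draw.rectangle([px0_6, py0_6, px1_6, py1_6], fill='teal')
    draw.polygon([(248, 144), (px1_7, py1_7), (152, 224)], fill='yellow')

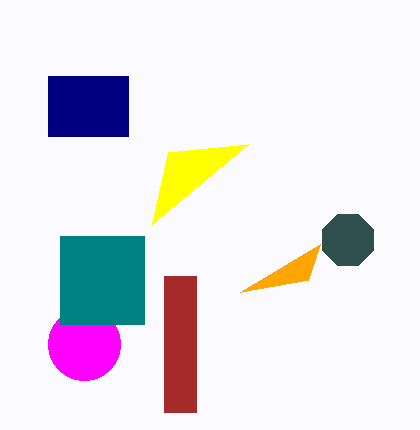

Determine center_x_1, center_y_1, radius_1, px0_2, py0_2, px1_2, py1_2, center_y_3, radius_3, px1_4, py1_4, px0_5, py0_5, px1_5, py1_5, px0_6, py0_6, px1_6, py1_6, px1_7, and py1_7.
center_x_1 = 348
center_y_1 = 240
radius_1 = 28
px0_2 = 164
py0_2 = 276
px1_2 = 196
py1_2 = 412
center_y_3 = 344
radius_3 = 36
px1_4 = 320
py1_4 = 244
px0_5 = 48
py0_5 = 76
px1_5 = 128
py1_5 = 136
px0_6 = 60
py0_6 = 236
px1_6 = 144
py1_6 = 324
px1_7 = 168
py1_7 = 152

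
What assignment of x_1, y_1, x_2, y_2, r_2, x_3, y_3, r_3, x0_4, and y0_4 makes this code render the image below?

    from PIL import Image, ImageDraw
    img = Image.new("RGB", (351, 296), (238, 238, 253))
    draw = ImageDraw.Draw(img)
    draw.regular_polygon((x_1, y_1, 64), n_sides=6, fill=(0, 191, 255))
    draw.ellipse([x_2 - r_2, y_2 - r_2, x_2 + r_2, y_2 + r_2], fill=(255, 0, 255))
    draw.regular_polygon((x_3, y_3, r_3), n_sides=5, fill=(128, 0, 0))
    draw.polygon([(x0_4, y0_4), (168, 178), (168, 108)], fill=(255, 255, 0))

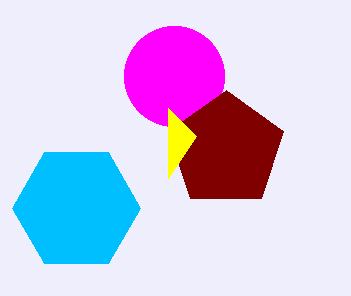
x_1 = 76; y_1 = 208; x_2 = 174; y_2 = 76; r_2 = 50; x_3 = 226; y_3 = 150; r_3 = 60; x0_4 = 196; y0_4 = 136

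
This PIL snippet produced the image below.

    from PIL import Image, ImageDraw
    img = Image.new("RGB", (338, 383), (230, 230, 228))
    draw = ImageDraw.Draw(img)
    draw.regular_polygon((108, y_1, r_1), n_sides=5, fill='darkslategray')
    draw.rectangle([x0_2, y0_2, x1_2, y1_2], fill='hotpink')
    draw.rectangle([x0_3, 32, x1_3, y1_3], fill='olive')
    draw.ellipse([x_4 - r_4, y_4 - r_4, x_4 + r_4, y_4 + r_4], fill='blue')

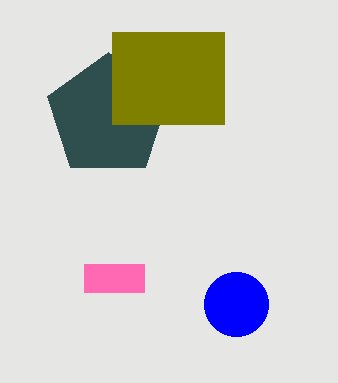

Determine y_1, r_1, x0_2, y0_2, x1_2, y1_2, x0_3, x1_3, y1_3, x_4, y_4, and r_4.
y_1 = 116
r_1 = 64
x0_2 = 84
y0_2 = 264
x1_2 = 144
y1_2 = 292
x0_3 = 112
x1_3 = 224
y1_3 = 124
x_4 = 236
y_4 = 304
r_4 = 32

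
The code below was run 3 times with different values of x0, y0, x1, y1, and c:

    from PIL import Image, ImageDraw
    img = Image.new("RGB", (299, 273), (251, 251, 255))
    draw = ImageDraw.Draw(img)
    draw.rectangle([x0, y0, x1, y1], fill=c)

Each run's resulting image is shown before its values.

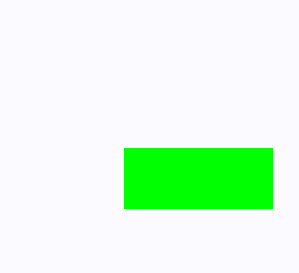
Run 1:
x0 = 124, y0 = 148, x1 = 272, y1 = 208, c = 'lime'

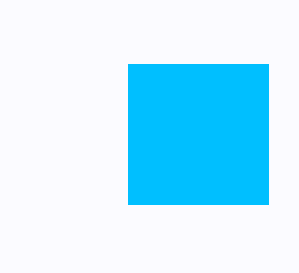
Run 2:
x0 = 128
y0 = 64
x1 = 268
y1 = 204
c = 'deepskyblue'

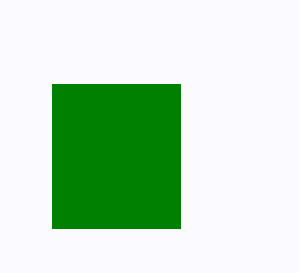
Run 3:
x0 = 52; y0 = 84; x1 = 180; y1 = 228; c = 'green'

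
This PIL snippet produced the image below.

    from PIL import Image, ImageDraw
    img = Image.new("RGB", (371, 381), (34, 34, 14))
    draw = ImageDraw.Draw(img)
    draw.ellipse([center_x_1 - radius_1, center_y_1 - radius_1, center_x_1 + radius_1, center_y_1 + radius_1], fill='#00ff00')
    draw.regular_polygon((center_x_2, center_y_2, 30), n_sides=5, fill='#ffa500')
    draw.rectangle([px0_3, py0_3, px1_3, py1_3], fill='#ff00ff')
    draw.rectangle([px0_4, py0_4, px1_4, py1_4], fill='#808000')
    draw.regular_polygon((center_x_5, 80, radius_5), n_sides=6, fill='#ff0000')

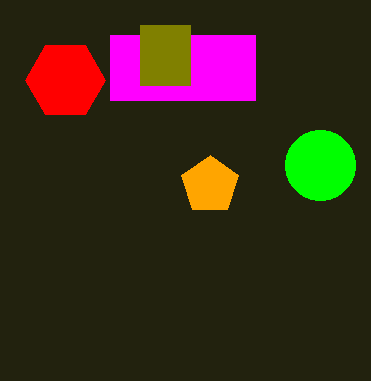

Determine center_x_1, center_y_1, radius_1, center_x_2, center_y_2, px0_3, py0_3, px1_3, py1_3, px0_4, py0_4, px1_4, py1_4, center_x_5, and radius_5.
center_x_1 = 320, center_y_1 = 165, radius_1 = 35, center_x_2 = 210, center_y_2 = 185, px0_3 = 110, py0_3 = 35, px1_3 = 255, py1_3 = 100, px0_4 = 140, py0_4 = 25, px1_4 = 190, py1_4 = 85, center_x_5 = 65, radius_5 = 40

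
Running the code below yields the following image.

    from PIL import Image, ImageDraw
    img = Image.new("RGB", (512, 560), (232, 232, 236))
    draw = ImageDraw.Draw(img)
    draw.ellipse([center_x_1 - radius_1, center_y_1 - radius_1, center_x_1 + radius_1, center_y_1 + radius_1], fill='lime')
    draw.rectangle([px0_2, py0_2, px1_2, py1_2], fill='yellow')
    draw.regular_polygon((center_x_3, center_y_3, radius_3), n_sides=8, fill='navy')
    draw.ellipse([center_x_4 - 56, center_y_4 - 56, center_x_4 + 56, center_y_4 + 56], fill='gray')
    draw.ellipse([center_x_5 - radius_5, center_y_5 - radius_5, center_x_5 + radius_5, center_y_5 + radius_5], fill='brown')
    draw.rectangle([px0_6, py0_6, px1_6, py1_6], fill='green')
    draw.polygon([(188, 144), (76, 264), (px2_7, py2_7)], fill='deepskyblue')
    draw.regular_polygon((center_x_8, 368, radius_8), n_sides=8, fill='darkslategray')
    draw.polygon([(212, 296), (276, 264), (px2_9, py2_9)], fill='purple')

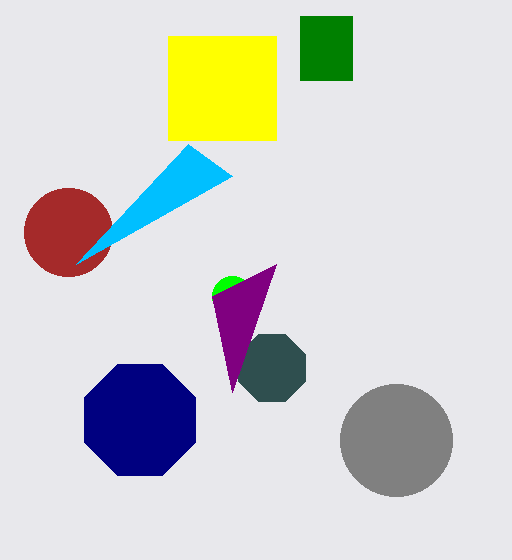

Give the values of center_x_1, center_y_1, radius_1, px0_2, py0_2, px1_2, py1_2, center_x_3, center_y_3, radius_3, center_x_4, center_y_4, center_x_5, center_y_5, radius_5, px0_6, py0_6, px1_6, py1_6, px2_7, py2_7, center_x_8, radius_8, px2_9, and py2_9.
center_x_1 = 232
center_y_1 = 296
radius_1 = 20
px0_2 = 168
py0_2 = 36
px1_2 = 276
py1_2 = 140
center_x_3 = 140
center_y_3 = 420
radius_3 = 60
center_x_4 = 396
center_y_4 = 440
center_x_5 = 68
center_y_5 = 232
radius_5 = 44
px0_6 = 300
py0_6 = 16
px1_6 = 352
py1_6 = 80
px2_7 = 232
py2_7 = 176
center_x_8 = 272
radius_8 = 36
px2_9 = 232
py2_9 = 392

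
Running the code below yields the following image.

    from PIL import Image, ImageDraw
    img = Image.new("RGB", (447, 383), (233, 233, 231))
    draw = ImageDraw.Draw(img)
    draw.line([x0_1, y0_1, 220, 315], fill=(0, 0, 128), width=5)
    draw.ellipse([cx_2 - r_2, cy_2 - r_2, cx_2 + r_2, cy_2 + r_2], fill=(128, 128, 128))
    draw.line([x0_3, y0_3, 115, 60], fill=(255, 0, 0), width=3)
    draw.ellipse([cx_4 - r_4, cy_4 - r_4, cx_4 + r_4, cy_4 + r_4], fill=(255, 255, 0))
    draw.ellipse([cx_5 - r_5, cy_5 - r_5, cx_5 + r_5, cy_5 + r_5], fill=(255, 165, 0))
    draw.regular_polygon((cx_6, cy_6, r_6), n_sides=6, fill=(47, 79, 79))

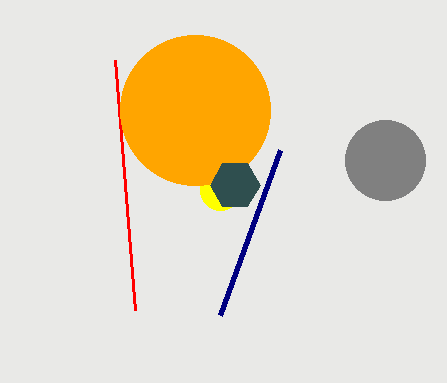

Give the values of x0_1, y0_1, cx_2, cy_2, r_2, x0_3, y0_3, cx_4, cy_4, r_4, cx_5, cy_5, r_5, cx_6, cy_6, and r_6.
x0_1 = 280; y0_1 = 150; cx_2 = 385; cy_2 = 160; r_2 = 40; x0_3 = 135; y0_3 = 310; cx_4 = 220; cy_4 = 190; r_4 = 20; cx_5 = 195; cy_5 = 110; r_5 = 75; cx_6 = 235; cy_6 = 185; r_6 = 25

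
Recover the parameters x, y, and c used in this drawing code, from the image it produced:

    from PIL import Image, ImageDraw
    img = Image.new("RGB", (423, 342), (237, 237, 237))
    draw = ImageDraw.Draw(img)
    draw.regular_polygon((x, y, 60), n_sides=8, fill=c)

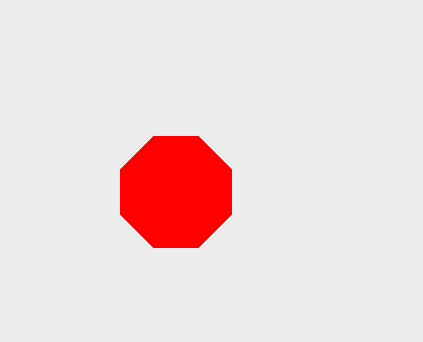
x = 176; y = 192; c = 'red'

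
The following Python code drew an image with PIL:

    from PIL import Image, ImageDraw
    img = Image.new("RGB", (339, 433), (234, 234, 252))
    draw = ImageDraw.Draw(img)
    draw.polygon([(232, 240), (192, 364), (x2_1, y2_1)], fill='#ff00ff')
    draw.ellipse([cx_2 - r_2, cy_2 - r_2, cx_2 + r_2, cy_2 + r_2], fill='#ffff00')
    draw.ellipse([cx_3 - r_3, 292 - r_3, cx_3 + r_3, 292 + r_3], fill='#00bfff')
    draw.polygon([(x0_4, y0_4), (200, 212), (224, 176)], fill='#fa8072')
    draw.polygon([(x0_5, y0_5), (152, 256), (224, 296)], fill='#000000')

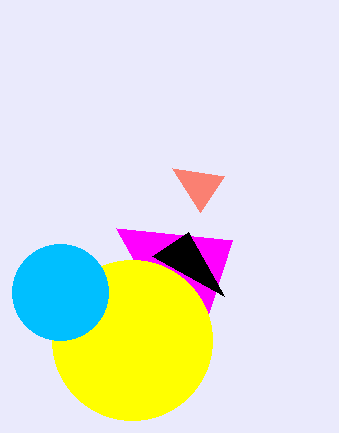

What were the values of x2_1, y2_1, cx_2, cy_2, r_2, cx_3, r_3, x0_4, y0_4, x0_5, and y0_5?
x2_1 = 116, y2_1 = 228, cx_2 = 132, cy_2 = 340, r_2 = 80, cx_3 = 60, r_3 = 48, x0_4 = 172, y0_4 = 168, x0_5 = 188, y0_5 = 232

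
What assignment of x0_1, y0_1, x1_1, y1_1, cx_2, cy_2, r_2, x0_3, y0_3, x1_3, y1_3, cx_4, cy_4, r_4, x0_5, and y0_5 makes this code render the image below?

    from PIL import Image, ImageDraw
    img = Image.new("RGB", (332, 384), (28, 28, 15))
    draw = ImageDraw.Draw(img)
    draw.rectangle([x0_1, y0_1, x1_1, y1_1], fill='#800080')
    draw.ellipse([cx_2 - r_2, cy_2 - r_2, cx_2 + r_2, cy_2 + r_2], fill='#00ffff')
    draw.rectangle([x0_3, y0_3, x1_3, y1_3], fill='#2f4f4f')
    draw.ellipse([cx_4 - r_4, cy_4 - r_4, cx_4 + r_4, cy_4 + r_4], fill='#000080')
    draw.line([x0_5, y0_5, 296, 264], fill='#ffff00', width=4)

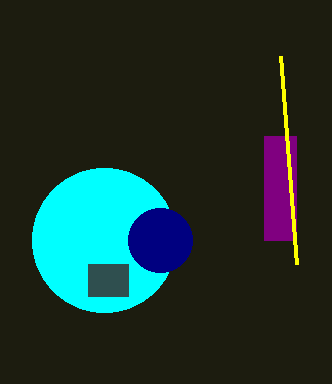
x0_1 = 264; y0_1 = 136; x1_1 = 296; y1_1 = 240; cx_2 = 104; cy_2 = 240; r_2 = 72; x0_3 = 88; y0_3 = 264; x1_3 = 128; y1_3 = 296; cx_4 = 160; cy_4 = 240; r_4 = 32; x0_5 = 280; y0_5 = 56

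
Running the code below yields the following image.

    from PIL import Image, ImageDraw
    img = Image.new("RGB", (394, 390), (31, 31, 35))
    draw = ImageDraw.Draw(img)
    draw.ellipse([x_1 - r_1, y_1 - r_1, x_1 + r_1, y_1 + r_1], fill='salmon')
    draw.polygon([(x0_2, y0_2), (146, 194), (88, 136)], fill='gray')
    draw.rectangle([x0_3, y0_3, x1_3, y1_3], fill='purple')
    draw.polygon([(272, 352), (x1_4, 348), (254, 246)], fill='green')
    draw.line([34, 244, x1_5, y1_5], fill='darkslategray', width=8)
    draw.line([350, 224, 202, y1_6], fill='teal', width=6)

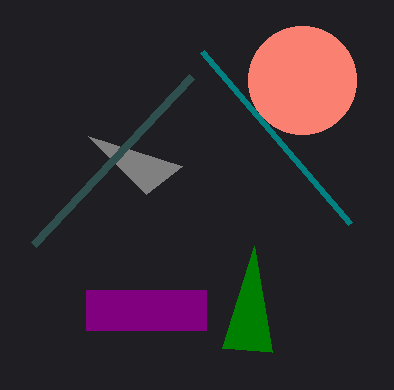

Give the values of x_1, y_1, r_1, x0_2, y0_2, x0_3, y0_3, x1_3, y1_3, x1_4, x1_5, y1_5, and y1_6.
x_1 = 302; y_1 = 80; r_1 = 54; x0_2 = 182; y0_2 = 166; x0_3 = 86; y0_3 = 290; x1_3 = 206; y1_3 = 330; x1_4 = 222; x1_5 = 192; y1_5 = 76; y1_6 = 52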